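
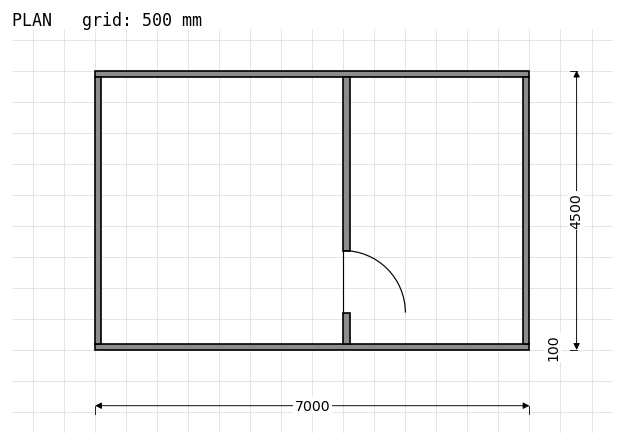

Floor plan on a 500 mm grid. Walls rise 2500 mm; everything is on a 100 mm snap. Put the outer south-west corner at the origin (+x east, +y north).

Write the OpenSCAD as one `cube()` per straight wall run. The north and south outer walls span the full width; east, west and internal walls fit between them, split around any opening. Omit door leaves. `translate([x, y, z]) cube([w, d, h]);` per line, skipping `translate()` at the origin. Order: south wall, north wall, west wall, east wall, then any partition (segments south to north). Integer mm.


cube([7000, 100, 2500]);
translate([0, 4400, 0]) cube([7000, 100, 2500]);
translate([0, 100, 0]) cube([100, 4300, 2500]);
translate([6900, 100, 0]) cube([100, 4300, 2500]);
translate([4000, 100, 0]) cube([100, 500, 2500]);
translate([4000, 1600, 0]) cube([100, 2800, 2500]);


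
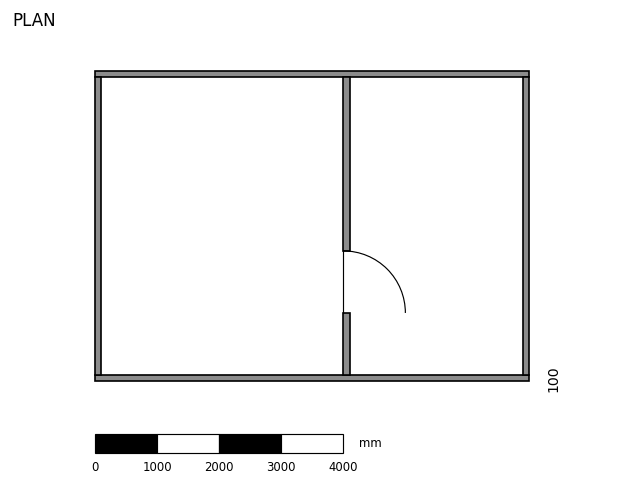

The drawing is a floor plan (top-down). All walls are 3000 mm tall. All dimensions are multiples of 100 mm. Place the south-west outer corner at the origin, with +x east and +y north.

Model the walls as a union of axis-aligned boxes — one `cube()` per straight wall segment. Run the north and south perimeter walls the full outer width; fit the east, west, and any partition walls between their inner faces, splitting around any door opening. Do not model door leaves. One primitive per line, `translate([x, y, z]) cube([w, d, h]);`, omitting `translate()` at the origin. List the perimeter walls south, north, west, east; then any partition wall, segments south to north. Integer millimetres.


cube([7000, 100, 3000]);
translate([0, 4900, 0]) cube([7000, 100, 3000]);
translate([0, 100, 0]) cube([100, 4800, 3000]);
translate([6900, 100, 0]) cube([100, 4800, 3000]);
translate([4000, 100, 0]) cube([100, 1000, 3000]);
translate([4000, 2100, 0]) cube([100, 2800, 3000]);


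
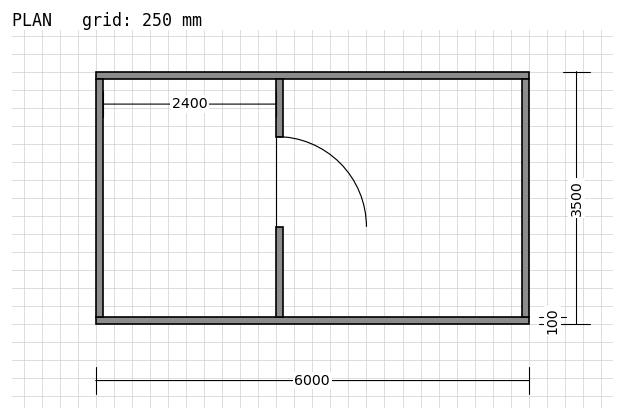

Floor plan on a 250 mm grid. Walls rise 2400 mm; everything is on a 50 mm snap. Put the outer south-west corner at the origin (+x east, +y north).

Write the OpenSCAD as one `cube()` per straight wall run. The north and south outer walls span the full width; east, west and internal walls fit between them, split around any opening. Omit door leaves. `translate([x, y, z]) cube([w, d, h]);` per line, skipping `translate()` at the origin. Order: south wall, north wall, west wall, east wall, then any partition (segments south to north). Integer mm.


cube([6000, 100, 2400]);
translate([0, 3400, 0]) cube([6000, 100, 2400]);
translate([0, 100, 0]) cube([100, 3300, 2400]);
translate([5900, 100, 0]) cube([100, 3300, 2400]);
translate([2500, 100, 0]) cube([100, 1250, 2400]);
translate([2500, 2600, 0]) cube([100, 800, 2400]);


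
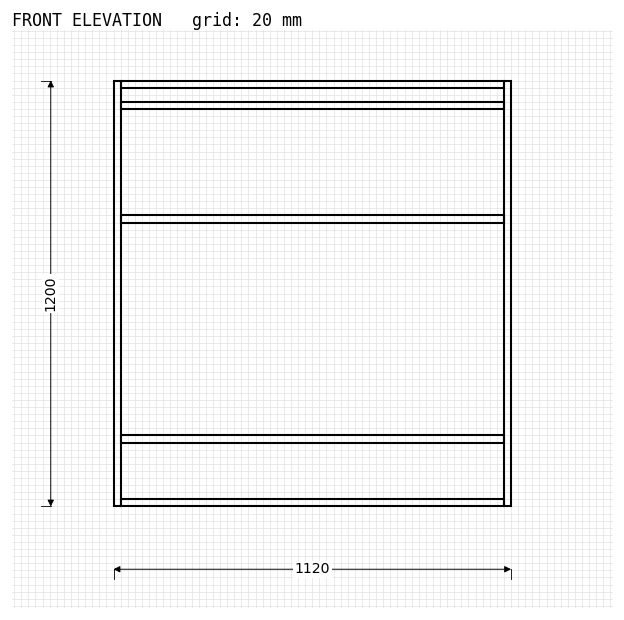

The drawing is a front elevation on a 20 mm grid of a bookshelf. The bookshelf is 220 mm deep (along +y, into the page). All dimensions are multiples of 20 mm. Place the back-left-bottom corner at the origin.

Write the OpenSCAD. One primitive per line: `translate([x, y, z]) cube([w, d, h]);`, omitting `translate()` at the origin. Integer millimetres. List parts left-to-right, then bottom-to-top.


cube([20, 220, 1200]);
translate([20, 0, 0]) cube([1080, 220, 20]);
translate([20, 0, 180]) cube([1080, 220, 20]);
translate([20, 0, 800]) cube([1080, 220, 20]);
translate([20, 0, 1120]) cube([1080, 220, 20]);
translate([20, 0, 1180]) cube([1080, 220, 20]);
translate([1100, 0, 0]) cube([20, 220, 1200]);


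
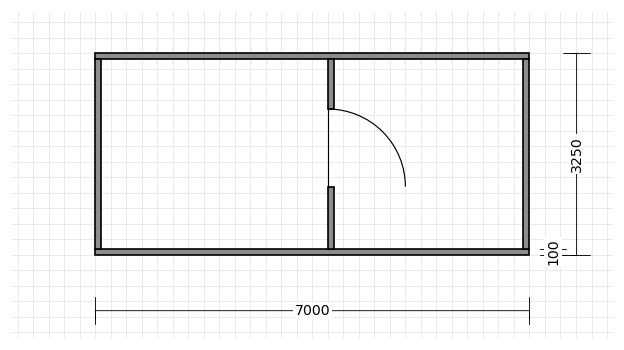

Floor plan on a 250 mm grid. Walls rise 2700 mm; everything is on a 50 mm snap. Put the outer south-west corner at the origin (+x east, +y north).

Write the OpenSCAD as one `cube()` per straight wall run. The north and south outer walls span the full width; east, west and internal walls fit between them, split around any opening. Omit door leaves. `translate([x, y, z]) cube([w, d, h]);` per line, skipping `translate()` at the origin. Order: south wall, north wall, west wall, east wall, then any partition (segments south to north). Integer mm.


cube([7000, 100, 2700]);
translate([0, 3150, 0]) cube([7000, 100, 2700]);
translate([0, 100, 0]) cube([100, 3050, 2700]);
translate([6900, 100, 0]) cube([100, 3050, 2700]);
translate([3750, 100, 0]) cube([100, 1000, 2700]);
translate([3750, 2350, 0]) cube([100, 800, 2700]);


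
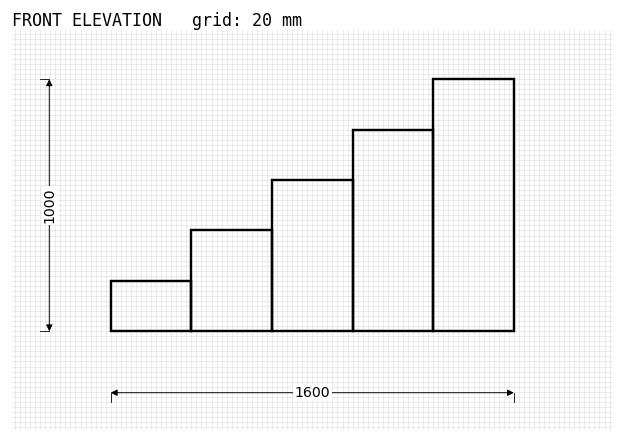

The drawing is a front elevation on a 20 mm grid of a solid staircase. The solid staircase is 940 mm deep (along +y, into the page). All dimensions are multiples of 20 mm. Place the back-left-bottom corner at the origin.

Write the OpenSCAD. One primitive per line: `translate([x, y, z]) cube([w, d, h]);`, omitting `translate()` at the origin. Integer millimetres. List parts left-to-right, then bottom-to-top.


cube([320, 940, 200]);
translate([320, 0, 0]) cube([320, 940, 400]);
translate([640, 0, 0]) cube([320, 940, 600]);
translate([960, 0, 0]) cube([320, 940, 800]);
translate([1280, 0, 0]) cube([320, 940, 1000]);


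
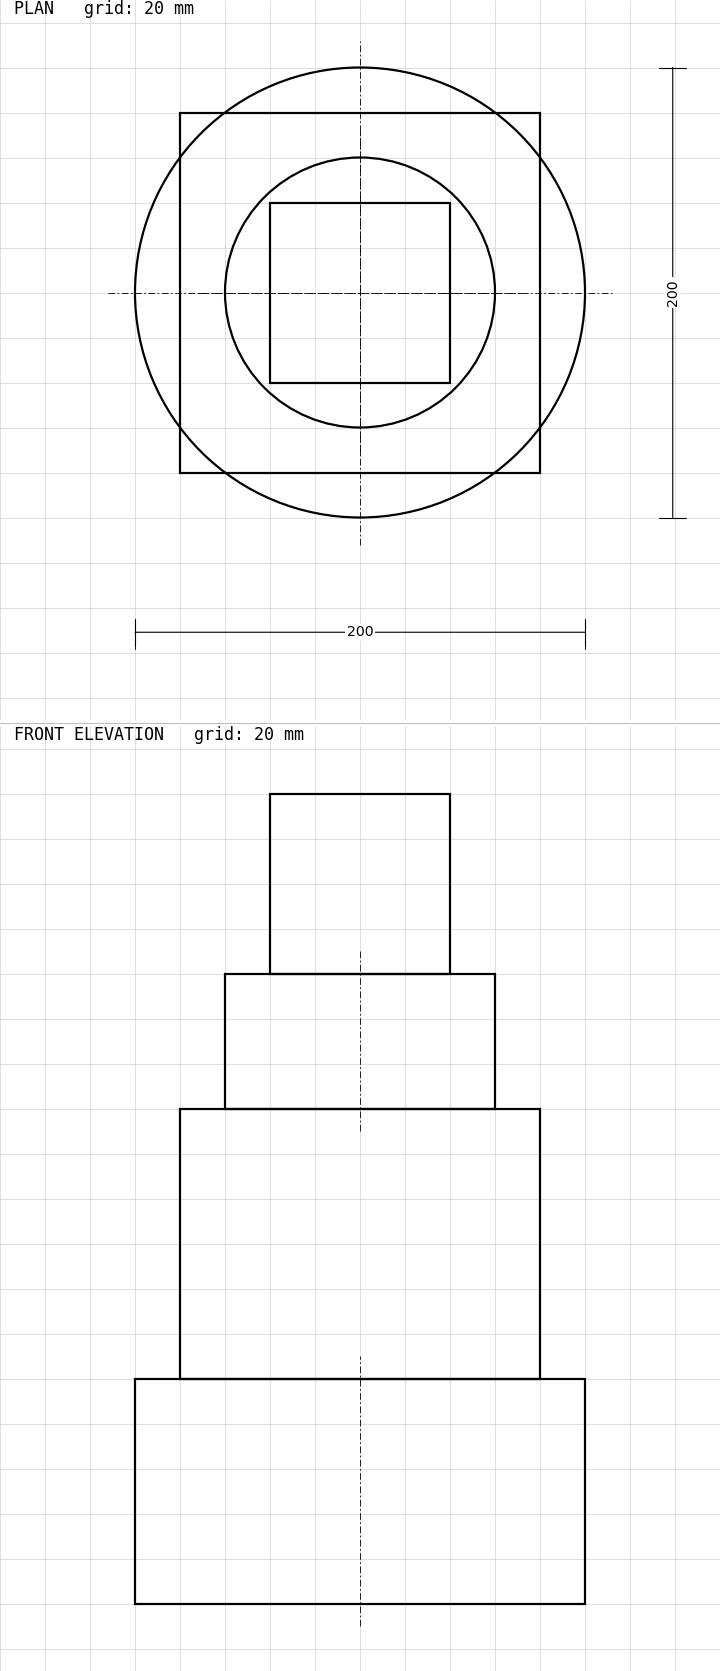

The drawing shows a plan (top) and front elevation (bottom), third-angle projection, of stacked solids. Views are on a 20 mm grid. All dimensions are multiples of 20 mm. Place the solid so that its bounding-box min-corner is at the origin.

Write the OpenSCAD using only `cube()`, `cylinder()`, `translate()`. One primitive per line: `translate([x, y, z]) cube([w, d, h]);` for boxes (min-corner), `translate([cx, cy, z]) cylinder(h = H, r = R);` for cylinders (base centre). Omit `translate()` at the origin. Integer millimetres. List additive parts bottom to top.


translate([100, 100, 0]) cylinder(h = 100, r = 100);
translate([20, 20, 100]) cube([160, 160, 120]);
translate([100, 100, 220]) cylinder(h = 60, r = 60);
translate([60, 60, 280]) cube([80, 80, 80]);


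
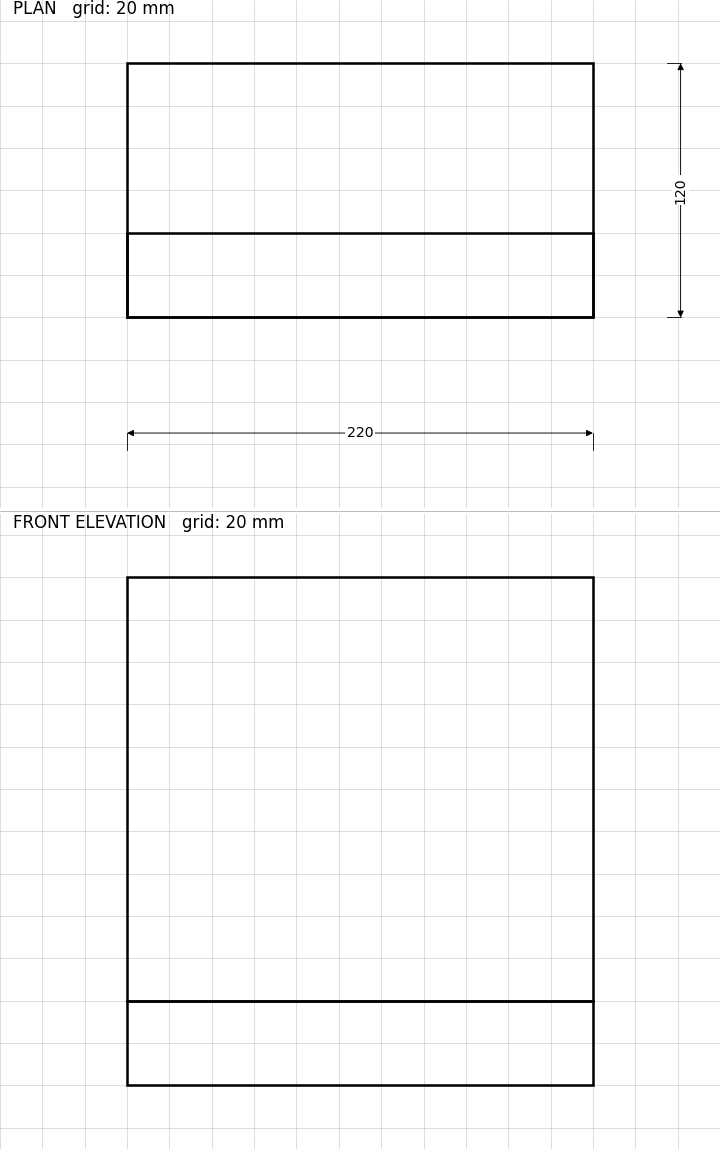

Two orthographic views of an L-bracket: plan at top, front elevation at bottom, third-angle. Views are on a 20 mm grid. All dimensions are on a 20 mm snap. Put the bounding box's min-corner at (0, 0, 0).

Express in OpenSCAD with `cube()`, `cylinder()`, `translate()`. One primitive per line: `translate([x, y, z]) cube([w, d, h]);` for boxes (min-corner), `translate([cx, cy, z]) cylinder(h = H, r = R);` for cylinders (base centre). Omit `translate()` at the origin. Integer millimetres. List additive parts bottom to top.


cube([220, 120, 40]);
translate([0, 0, 40]) cube([220, 40, 200]);


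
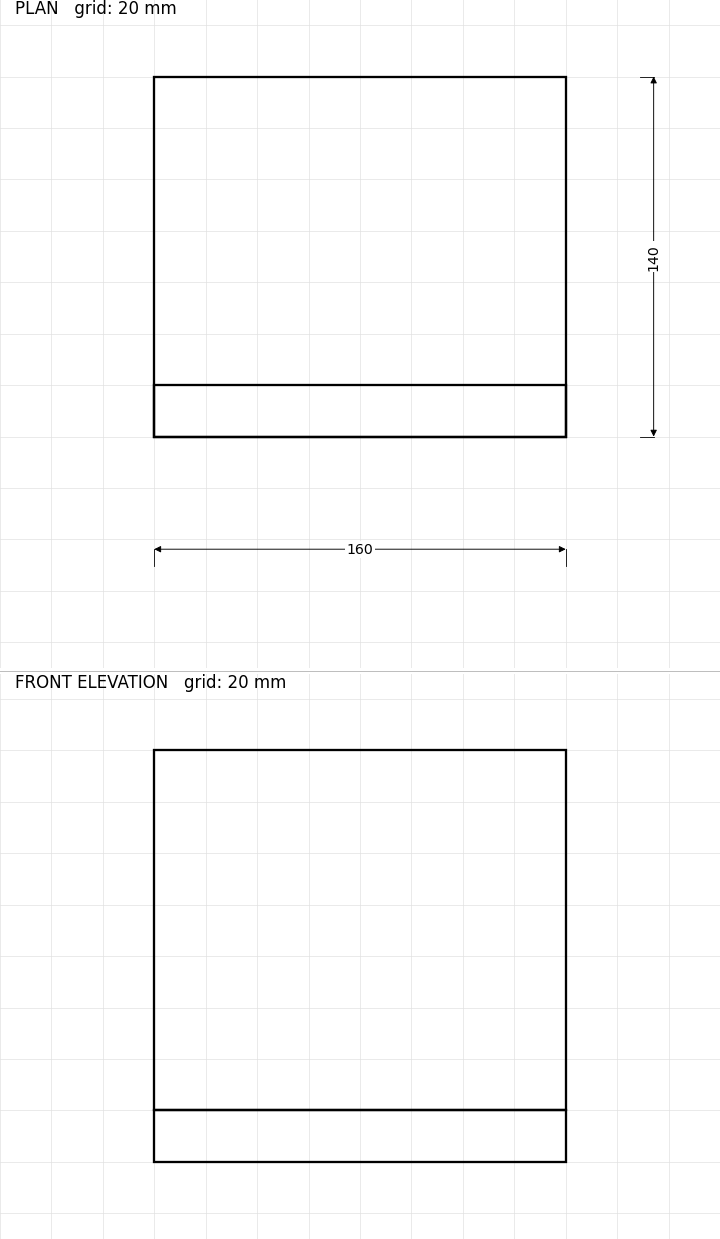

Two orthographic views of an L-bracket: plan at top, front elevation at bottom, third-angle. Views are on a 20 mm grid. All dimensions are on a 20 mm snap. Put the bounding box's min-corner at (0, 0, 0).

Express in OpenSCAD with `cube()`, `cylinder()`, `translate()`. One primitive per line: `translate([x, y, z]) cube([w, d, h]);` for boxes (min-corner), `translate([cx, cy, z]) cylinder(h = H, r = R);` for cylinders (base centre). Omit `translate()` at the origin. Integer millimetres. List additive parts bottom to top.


cube([160, 140, 20]);
translate([0, 0, 20]) cube([160, 20, 140]);


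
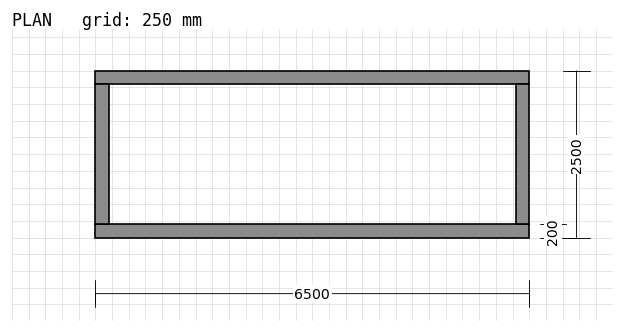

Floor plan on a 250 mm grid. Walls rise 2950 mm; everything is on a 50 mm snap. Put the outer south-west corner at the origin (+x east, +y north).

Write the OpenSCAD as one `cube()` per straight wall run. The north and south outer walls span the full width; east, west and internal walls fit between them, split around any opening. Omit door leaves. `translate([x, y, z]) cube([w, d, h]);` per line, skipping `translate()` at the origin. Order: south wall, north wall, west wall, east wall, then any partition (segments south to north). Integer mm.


cube([6500, 200, 2950]);
translate([0, 2300, 0]) cube([6500, 200, 2950]);
translate([0, 200, 0]) cube([200, 2100, 2950]);
translate([6300, 200, 0]) cube([200, 2100, 2950]);


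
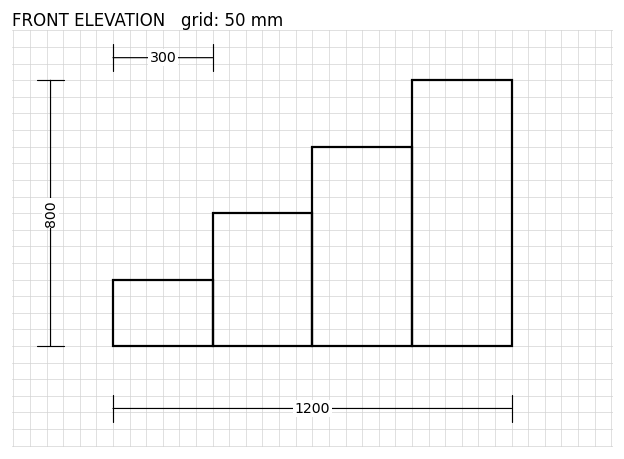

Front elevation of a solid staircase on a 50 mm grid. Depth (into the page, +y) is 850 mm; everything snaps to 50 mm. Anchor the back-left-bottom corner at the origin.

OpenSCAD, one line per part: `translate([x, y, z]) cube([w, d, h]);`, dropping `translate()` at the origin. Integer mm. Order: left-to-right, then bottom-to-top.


cube([300, 850, 200]);
translate([300, 0, 0]) cube([300, 850, 400]);
translate([600, 0, 0]) cube([300, 850, 600]);
translate([900, 0, 0]) cube([300, 850, 800]);


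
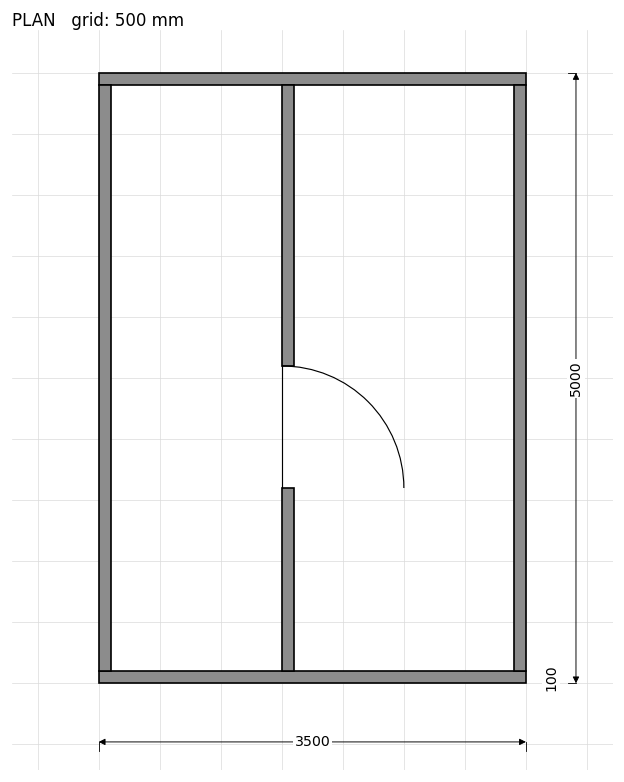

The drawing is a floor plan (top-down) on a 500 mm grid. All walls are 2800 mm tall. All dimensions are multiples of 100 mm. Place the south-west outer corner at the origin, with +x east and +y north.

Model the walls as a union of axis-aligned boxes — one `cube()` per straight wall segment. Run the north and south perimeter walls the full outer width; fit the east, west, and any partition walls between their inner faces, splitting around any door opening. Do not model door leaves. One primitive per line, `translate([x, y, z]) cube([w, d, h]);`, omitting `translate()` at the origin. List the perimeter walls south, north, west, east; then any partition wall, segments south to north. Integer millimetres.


cube([3500, 100, 2800]);
translate([0, 4900, 0]) cube([3500, 100, 2800]);
translate([0, 100, 0]) cube([100, 4800, 2800]);
translate([3400, 100, 0]) cube([100, 4800, 2800]);
translate([1500, 100, 0]) cube([100, 1500, 2800]);
translate([1500, 2600, 0]) cube([100, 2300, 2800]);


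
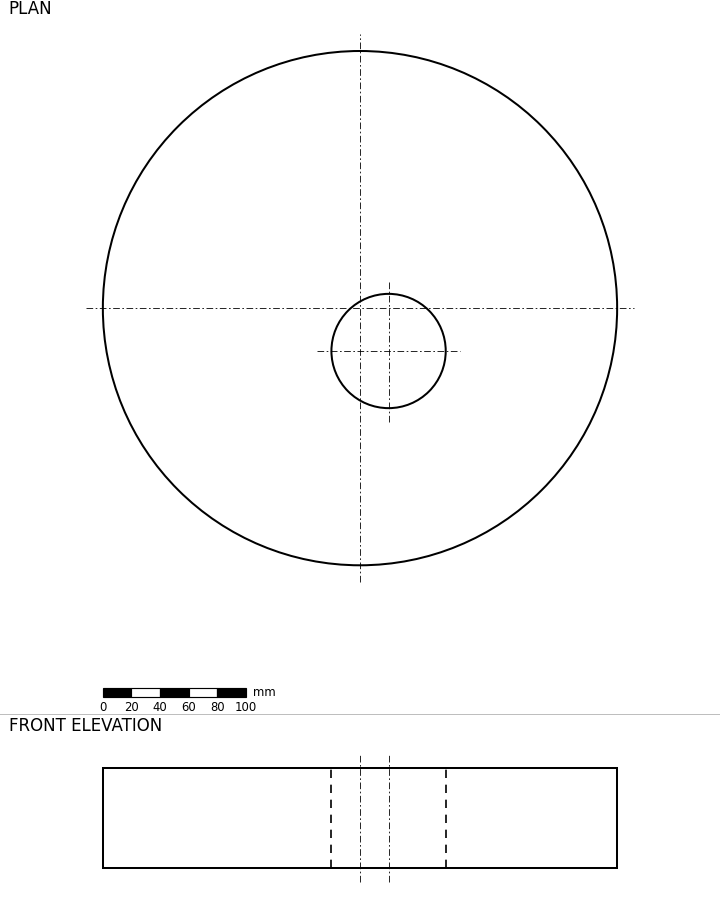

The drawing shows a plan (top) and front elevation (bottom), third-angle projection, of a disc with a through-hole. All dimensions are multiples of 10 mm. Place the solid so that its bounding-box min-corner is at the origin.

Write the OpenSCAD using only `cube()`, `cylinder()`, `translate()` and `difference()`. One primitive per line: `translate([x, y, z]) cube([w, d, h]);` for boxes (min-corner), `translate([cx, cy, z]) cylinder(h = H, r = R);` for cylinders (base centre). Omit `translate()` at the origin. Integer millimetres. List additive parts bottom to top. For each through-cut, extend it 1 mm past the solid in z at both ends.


difference() {
  translate([180, 180, 0]) cylinder(h = 70, r = 180);
  translate([200, 150, -1]) cylinder(h = 72, r = 40);
}


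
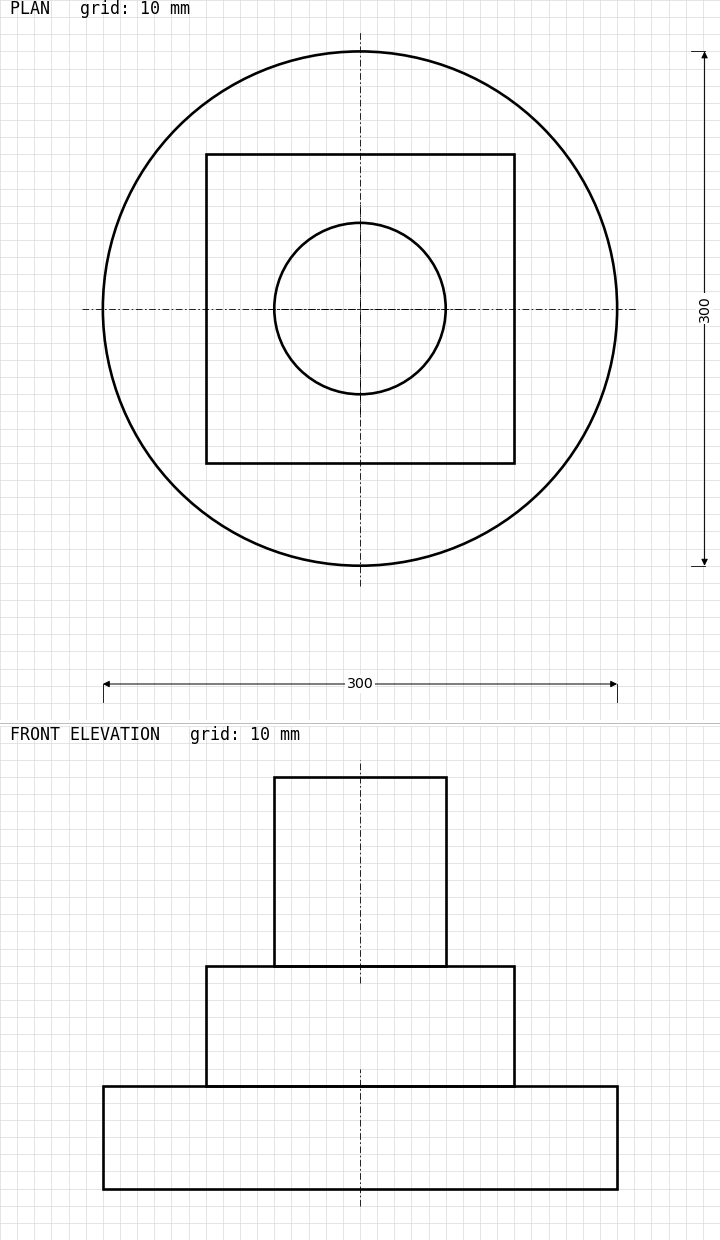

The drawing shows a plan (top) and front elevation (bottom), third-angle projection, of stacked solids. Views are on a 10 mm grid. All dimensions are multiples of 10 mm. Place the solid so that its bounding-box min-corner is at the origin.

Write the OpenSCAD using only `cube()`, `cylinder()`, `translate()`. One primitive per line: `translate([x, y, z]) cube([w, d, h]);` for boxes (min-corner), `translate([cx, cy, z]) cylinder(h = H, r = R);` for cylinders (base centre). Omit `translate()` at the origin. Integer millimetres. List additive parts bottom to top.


translate([150, 150, 0]) cylinder(h = 60, r = 150);
translate([60, 60, 60]) cube([180, 180, 70]);
translate([150, 150, 130]) cylinder(h = 110, r = 50);


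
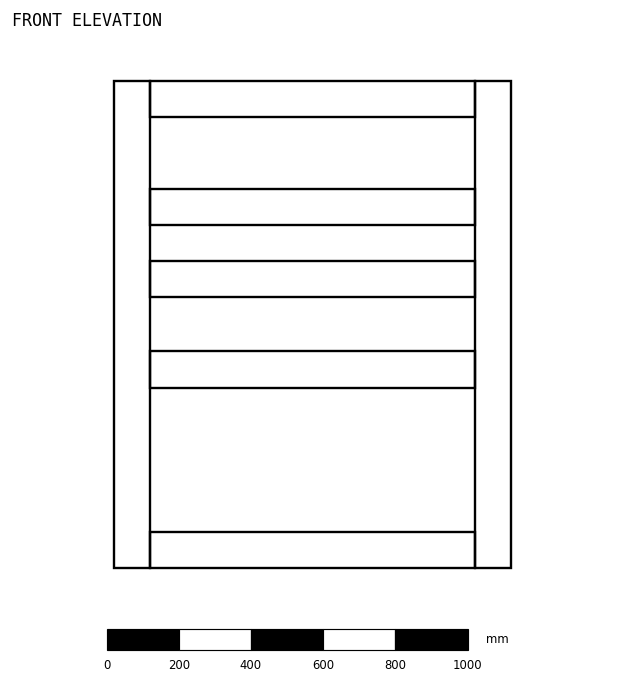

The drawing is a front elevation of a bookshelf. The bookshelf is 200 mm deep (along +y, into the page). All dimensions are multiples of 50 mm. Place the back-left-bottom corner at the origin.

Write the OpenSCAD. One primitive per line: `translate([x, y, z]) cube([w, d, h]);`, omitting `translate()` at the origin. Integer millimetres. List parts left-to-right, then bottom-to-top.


cube([100, 200, 1350]);
translate([100, 0, 0]) cube([900, 200, 100]);
translate([100, 0, 500]) cube([900, 200, 100]);
translate([100, 0, 750]) cube([900, 200, 100]);
translate([100, 0, 950]) cube([900, 200, 100]);
translate([100, 0, 1250]) cube([900, 200, 100]);
translate([1000, 0, 0]) cube([100, 200, 1350]);


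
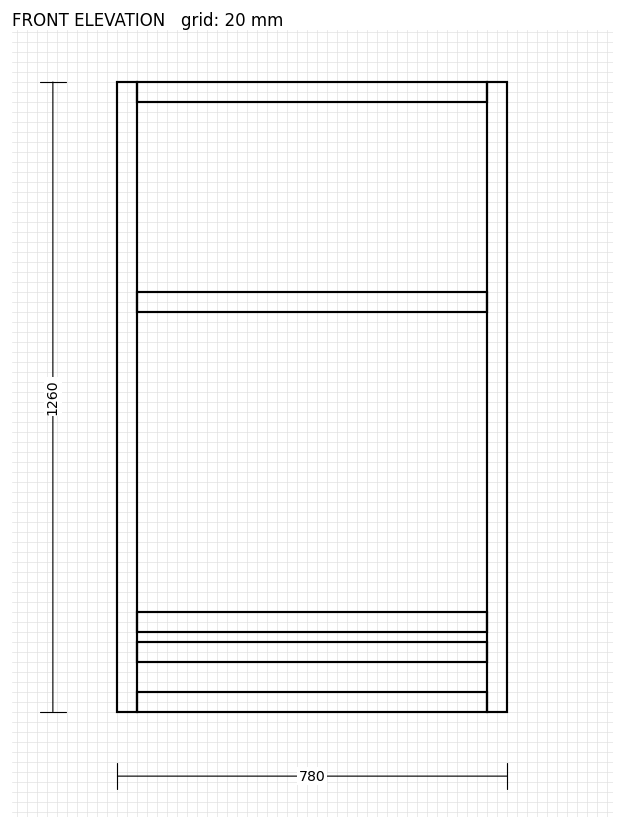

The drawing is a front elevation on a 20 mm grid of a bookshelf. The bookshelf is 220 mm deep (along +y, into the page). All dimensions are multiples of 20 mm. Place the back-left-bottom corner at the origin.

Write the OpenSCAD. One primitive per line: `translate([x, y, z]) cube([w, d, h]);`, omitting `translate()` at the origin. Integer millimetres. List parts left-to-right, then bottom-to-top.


cube([40, 220, 1260]);
translate([40, 0, 0]) cube([700, 220, 40]);
translate([40, 0, 100]) cube([700, 220, 40]);
translate([40, 0, 160]) cube([700, 220, 40]);
translate([40, 0, 800]) cube([700, 220, 40]);
translate([40, 0, 1220]) cube([700, 220, 40]);
translate([740, 0, 0]) cube([40, 220, 1260]);


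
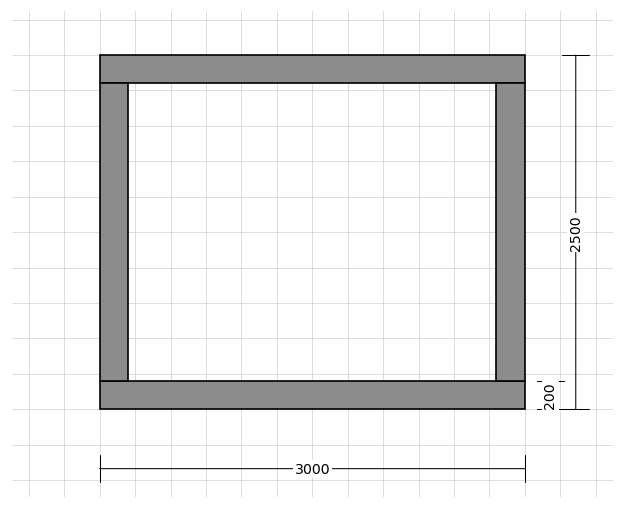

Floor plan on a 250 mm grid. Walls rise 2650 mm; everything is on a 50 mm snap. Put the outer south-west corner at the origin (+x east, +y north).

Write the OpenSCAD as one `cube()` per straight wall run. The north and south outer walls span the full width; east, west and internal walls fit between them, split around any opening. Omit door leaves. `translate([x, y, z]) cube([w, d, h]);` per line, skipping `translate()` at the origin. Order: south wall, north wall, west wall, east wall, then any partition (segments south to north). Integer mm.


cube([3000, 200, 2650]);
translate([0, 2300, 0]) cube([3000, 200, 2650]);
translate([0, 200, 0]) cube([200, 2100, 2650]);
translate([2800, 200, 0]) cube([200, 2100, 2650]);


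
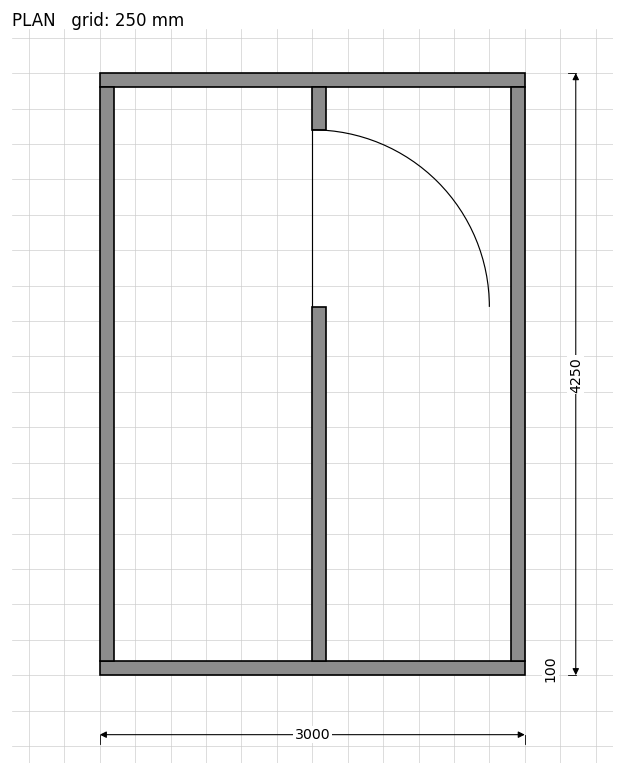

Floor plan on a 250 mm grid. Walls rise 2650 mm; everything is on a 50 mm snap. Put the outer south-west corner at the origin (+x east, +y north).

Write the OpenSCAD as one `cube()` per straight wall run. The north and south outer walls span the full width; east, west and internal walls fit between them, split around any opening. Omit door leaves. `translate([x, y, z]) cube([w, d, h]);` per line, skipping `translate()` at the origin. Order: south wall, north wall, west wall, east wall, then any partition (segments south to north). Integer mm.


cube([3000, 100, 2650]);
translate([0, 4150, 0]) cube([3000, 100, 2650]);
translate([0, 100, 0]) cube([100, 4050, 2650]);
translate([2900, 100, 0]) cube([100, 4050, 2650]);
translate([1500, 100, 0]) cube([100, 2500, 2650]);
translate([1500, 3850, 0]) cube([100, 300, 2650]);


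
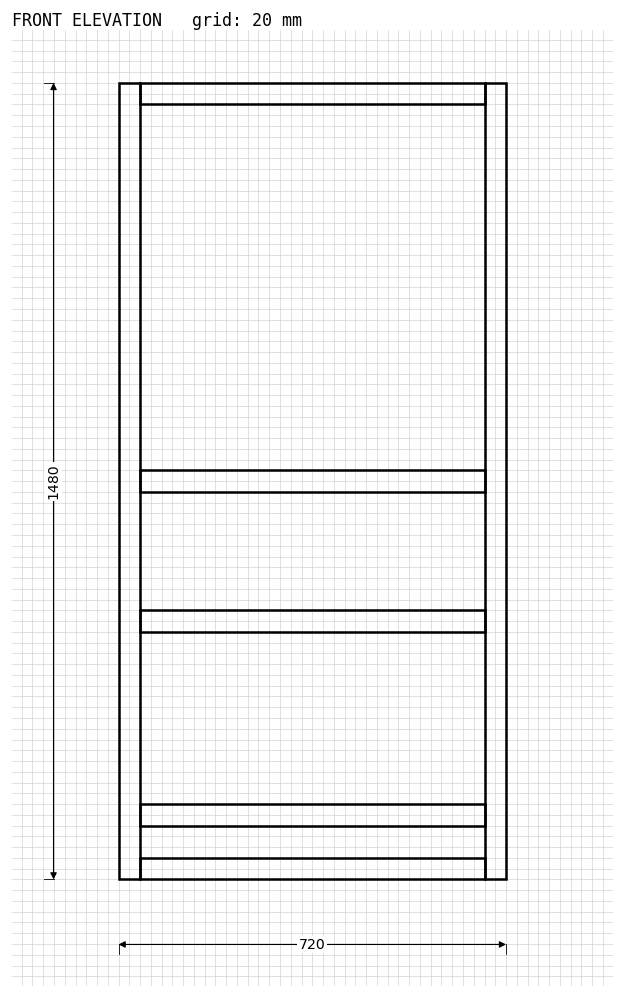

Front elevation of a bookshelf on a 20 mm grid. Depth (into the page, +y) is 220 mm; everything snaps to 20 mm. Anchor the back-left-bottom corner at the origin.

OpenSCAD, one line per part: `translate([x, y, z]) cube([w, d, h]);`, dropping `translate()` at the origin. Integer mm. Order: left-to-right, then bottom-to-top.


cube([40, 220, 1480]);
translate([40, 0, 0]) cube([640, 220, 40]);
translate([40, 0, 100]) cube([640, 220, 40]);
translate([40, 0, 460]) cube([640, 220, 40]);
translate([40, 0, 720]) cube([640, 220, 40]);
translate([40, 0, 1440]) cube([640, 220, 40]);
translate([680, 0, 0]) cube([40, 220, 1480]);


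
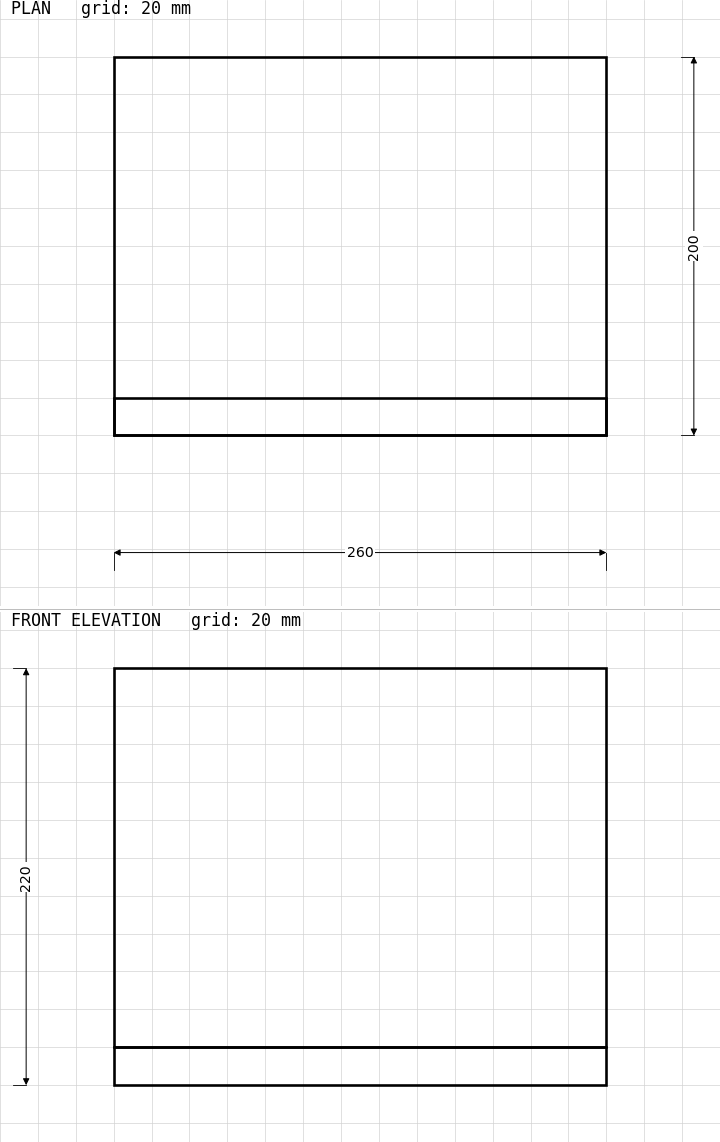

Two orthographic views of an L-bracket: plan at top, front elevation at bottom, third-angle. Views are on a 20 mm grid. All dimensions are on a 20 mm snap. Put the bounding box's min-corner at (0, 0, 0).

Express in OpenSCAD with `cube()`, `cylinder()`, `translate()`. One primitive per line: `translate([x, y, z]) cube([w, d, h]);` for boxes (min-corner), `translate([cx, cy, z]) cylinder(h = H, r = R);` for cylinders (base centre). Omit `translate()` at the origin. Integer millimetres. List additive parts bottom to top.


cube([260, 200, 20]);
translate([0, 0, 20]) cube([260, 20, 200]);


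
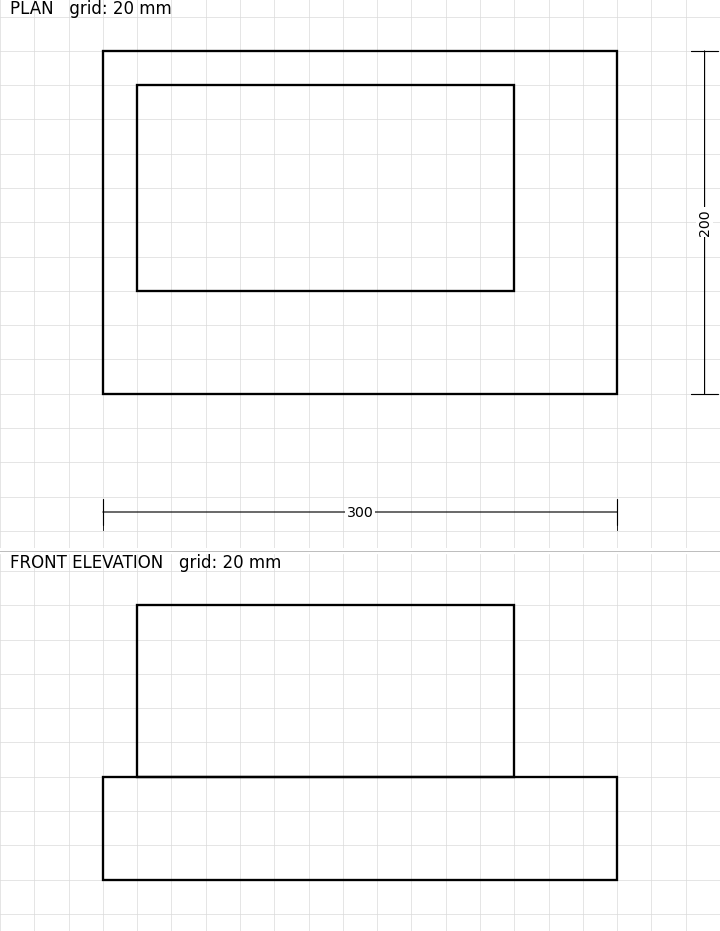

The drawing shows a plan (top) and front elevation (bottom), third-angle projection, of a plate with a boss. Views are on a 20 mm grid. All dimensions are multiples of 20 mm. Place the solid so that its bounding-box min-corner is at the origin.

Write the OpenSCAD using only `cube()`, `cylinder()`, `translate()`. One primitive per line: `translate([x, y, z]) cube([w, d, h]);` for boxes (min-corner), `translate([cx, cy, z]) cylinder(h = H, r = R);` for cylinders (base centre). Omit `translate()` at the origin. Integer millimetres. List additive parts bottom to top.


cube([300, 200, 60]);
translate([20, 60, 60]) cube([220, 120, 100]);


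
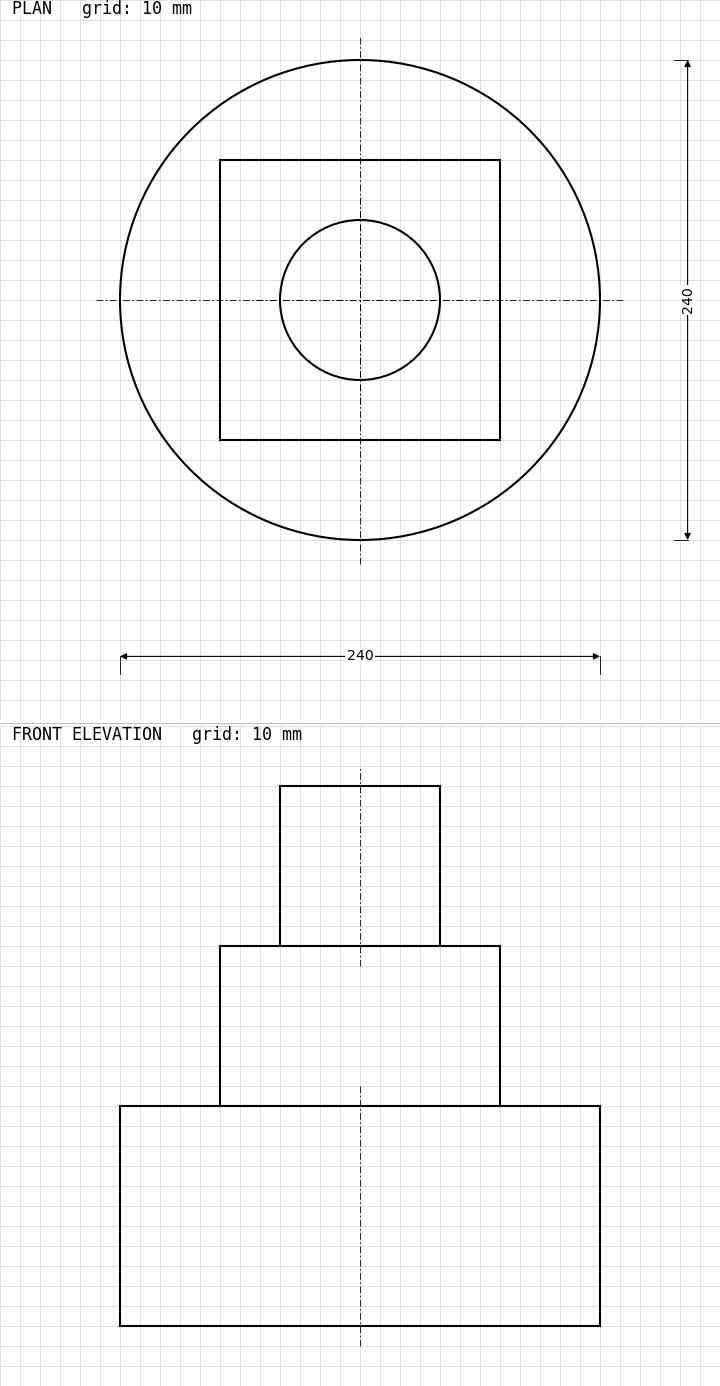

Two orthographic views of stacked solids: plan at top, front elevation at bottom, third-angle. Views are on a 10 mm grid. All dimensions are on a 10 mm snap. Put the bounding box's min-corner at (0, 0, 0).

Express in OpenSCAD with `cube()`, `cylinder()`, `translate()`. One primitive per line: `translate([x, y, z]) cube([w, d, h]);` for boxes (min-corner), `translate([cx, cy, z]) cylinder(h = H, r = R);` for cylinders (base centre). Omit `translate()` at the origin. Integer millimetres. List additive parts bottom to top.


translate([120, 120, 0]) cylinder(h = 110, r = 120);
translate([50, 50, 110]) cube([140, 140, 80]);
translate([120, 120, 190]) cylinder(h = 80, r = 40);


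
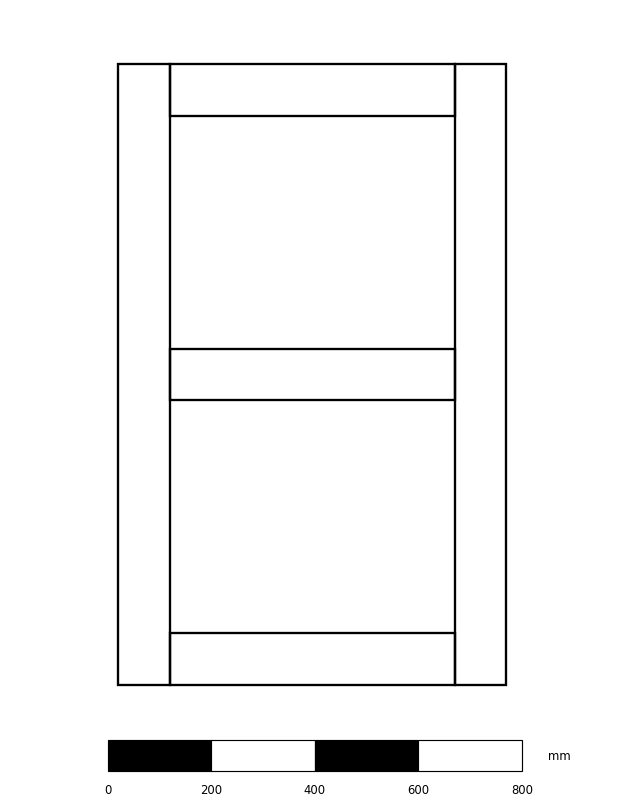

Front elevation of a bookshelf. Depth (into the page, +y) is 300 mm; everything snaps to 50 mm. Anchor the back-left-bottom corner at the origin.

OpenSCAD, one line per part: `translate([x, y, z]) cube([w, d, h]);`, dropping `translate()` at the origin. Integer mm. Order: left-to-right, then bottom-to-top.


cube([100, 300, 1200]);
translate([100, 0, 0]) cube([550, 300, 100]);
translate([100, 0, 550]) cube([550, 300, 100]);
translate([100, 0, 1100]) cube([550, 300, 100]);
translate([650, 0, 0]) cube([100, 300, 1200]);


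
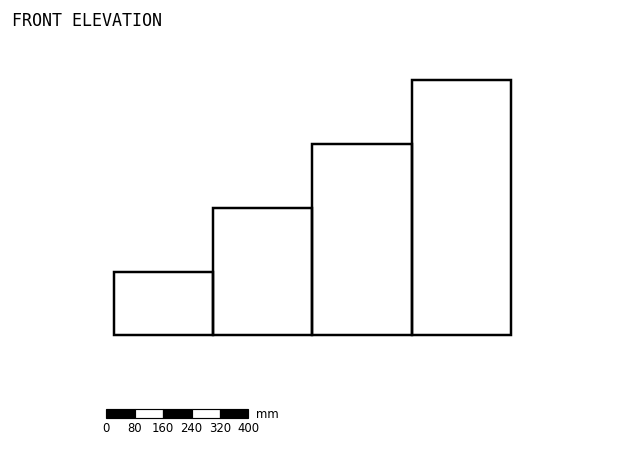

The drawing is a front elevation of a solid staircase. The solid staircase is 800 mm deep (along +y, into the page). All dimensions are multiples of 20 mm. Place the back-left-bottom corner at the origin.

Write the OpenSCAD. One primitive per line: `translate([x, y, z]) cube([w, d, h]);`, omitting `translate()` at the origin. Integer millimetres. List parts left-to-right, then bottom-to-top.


cube([280, 800, 180]);
translate([280, 0, 0]) cube([280, 800, 360]);
translate([560, 0, 0]) cube([280, 800, 540]);
translate([840, 0, 0]) cube([280, 800, 720]);


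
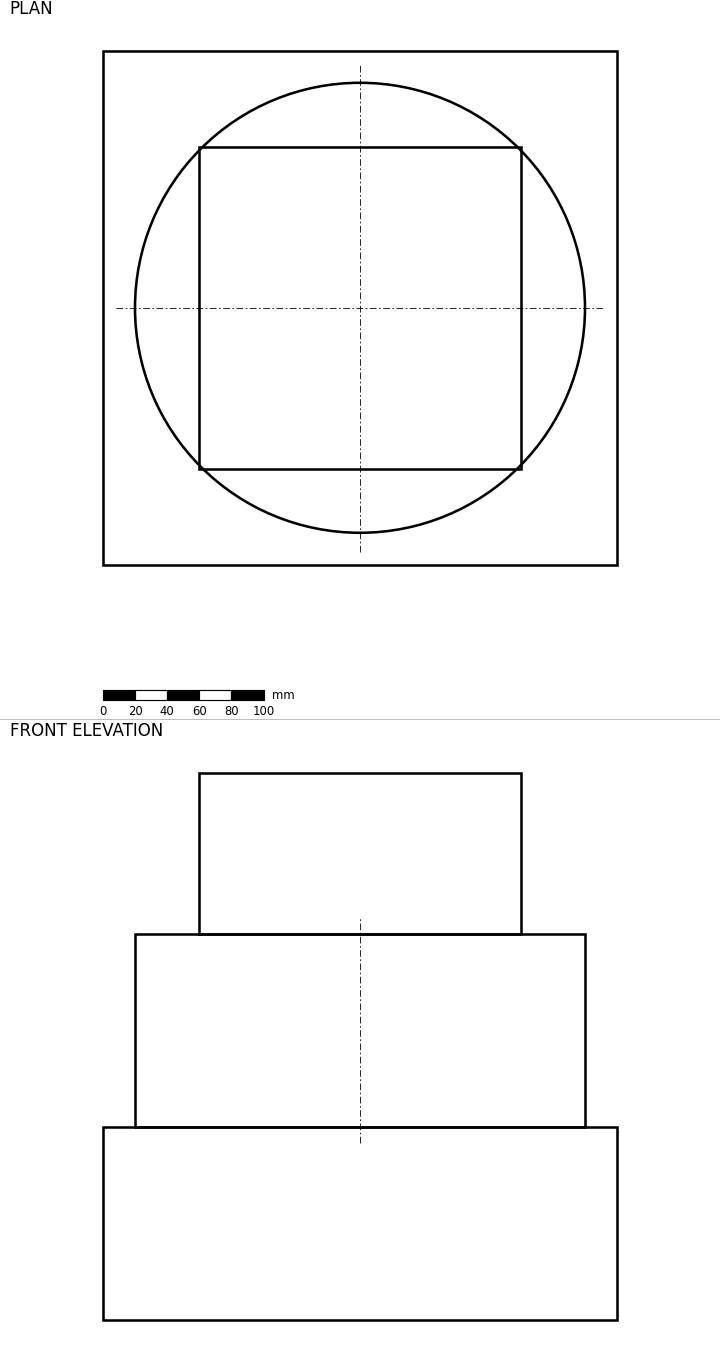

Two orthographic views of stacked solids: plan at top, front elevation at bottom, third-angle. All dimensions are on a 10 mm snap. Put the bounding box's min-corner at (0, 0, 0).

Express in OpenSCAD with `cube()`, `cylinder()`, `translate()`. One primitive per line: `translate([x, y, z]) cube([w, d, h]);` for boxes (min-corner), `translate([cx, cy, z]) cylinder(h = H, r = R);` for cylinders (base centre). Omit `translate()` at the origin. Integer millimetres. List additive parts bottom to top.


cube([320, 320, 120]);
translate([160, 160, 120]) cylinder(h = 120, r = 140);
translate([60, 60, 240]) cube([200, 200, 100]);


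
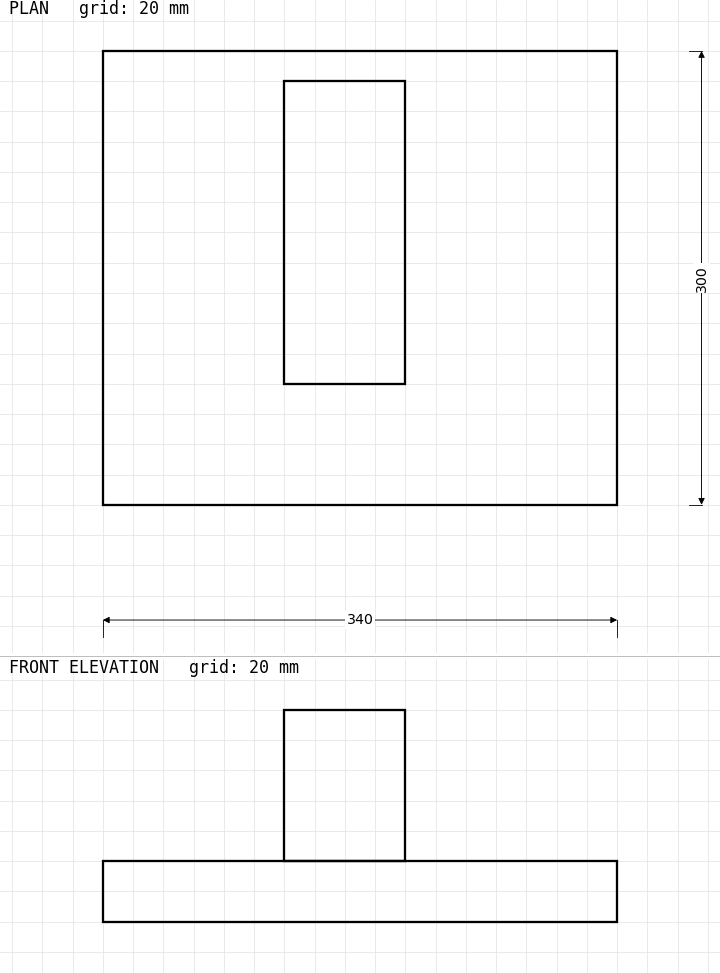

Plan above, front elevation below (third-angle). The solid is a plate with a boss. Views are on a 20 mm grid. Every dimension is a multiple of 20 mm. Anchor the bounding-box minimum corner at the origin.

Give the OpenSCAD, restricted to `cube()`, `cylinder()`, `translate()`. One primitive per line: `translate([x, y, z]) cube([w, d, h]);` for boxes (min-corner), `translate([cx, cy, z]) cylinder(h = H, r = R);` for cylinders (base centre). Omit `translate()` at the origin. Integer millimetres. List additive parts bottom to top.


cube([340, 300, 40]);
translate([120, 80, 40]) cube([80, 200, 100]);


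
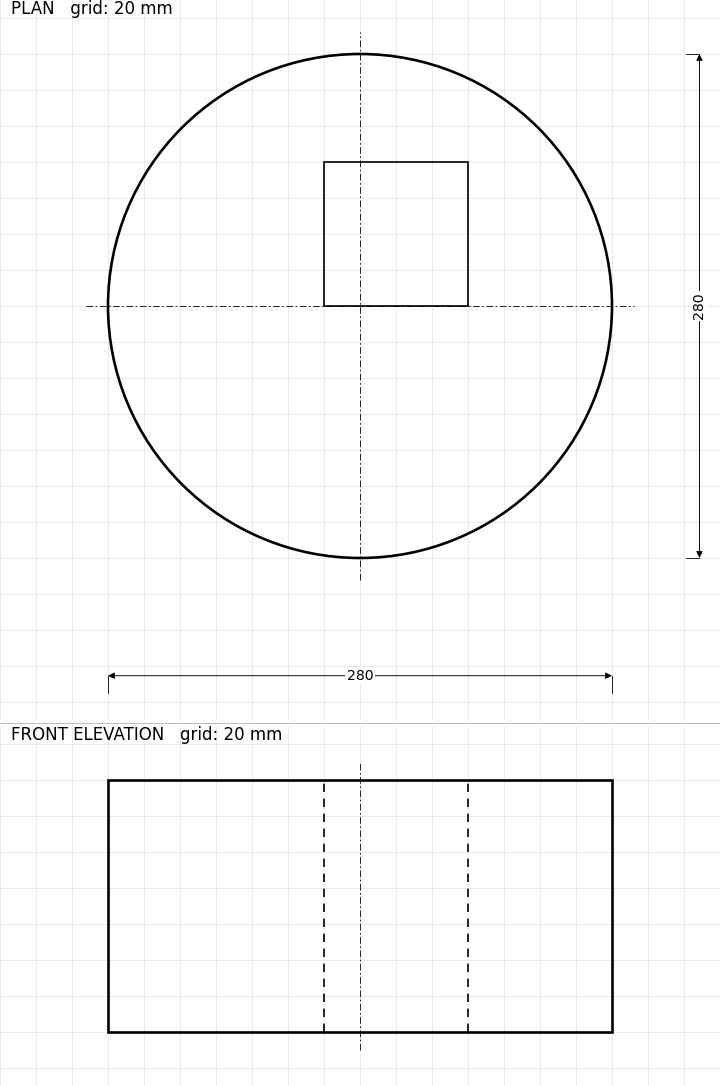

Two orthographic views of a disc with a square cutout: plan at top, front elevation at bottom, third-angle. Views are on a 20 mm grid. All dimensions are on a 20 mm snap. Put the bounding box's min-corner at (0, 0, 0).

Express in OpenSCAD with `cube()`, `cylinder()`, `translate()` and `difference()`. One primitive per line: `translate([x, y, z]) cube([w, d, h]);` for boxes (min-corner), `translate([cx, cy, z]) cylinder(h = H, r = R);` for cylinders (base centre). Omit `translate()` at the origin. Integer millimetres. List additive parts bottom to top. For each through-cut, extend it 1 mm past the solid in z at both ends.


difference() {
  translate([140, 140, 0]) cylinder(h = 140, r = 140);
  translate([120, 140, -1]) cube([80, 80, 142]);
}


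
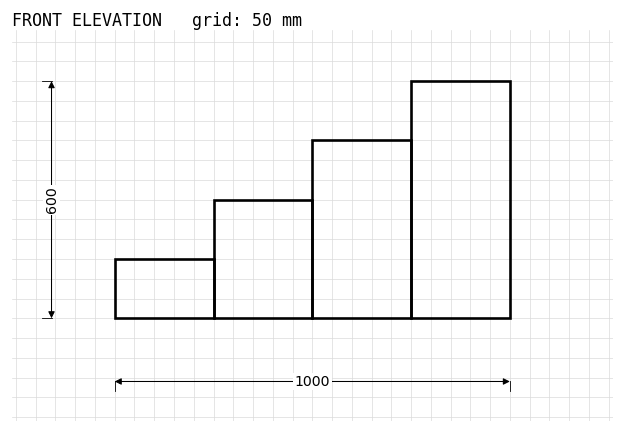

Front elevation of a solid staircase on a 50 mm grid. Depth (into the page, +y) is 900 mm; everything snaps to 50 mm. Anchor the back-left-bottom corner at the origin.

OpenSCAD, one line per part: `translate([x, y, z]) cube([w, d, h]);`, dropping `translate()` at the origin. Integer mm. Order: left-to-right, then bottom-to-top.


cube([250, 900, 150]);
translate([250, 0, 0]) cube([250, 900, 300]);
translate([500, 0, 0]) cube([250, 900, 450]);
translate([750, 0, 0]) cube([250, 900, 600]);


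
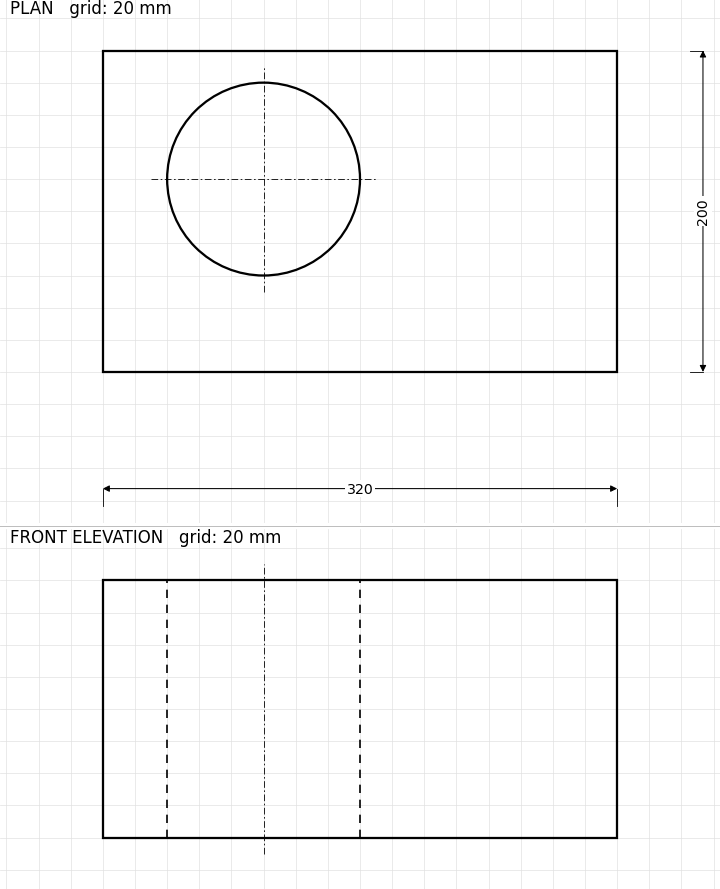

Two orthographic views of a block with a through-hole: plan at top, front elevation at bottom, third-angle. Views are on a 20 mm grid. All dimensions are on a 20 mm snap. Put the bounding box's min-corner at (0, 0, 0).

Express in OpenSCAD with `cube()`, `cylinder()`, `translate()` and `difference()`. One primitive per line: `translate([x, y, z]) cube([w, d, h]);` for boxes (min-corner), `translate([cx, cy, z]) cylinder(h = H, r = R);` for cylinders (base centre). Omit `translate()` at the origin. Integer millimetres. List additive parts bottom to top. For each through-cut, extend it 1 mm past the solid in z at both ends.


difference() {
  cube([320, 200, 160]);
  translate([100, 120, -1]) cylinder(h = 162, r = 60);
}


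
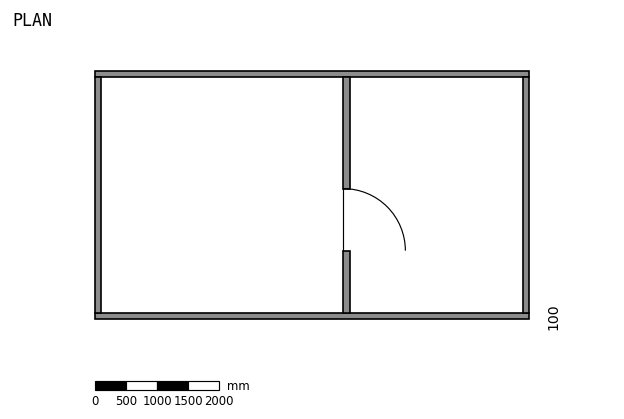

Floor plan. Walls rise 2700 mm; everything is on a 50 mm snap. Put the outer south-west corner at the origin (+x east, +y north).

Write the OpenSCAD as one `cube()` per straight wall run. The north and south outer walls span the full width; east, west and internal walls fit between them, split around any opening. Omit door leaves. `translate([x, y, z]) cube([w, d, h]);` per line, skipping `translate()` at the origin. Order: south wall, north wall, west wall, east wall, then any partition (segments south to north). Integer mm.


cube([7000, 100, 2700]);
translate([0, 3900, 0]) cube([7000, 100, 2700]);
translate([0, 100, 0]) cube([100, 3800, 2700]);
translate([6900, 100, 0]) cube([100, 3800, 2700]);
translate([4000, 100, 0]) cube([100, 1000, 2700]);
translate([4000, 2100, 0]) cube([100, 1800, 2700]);


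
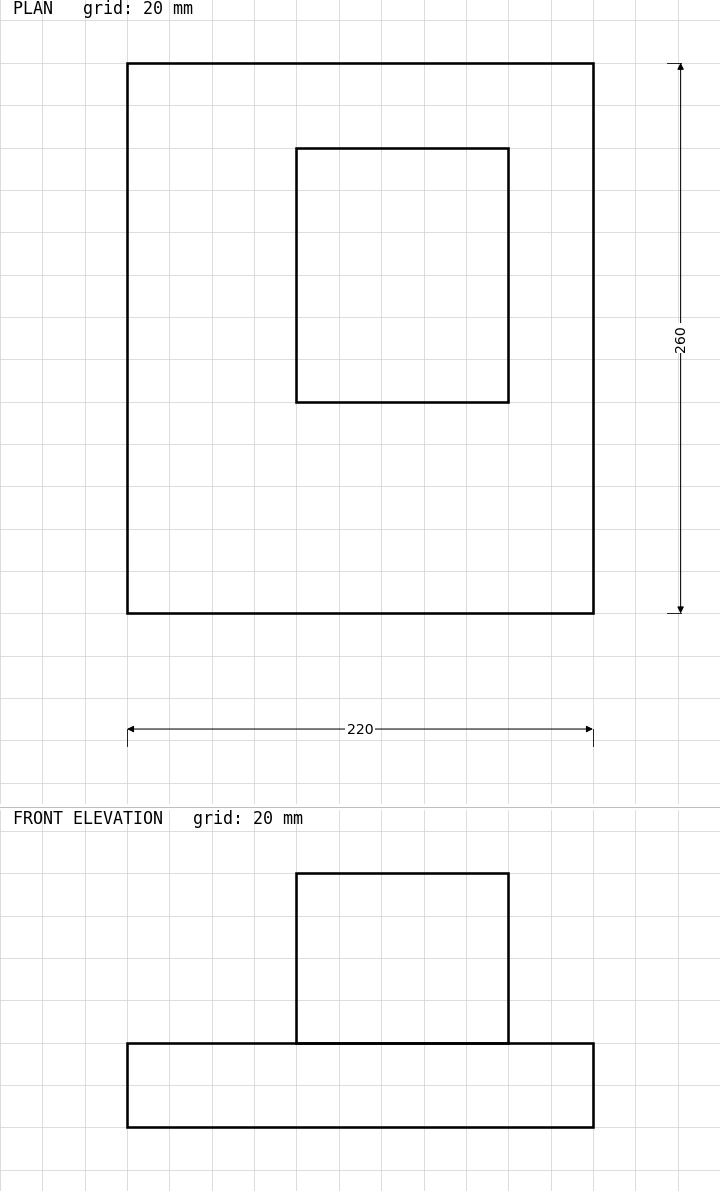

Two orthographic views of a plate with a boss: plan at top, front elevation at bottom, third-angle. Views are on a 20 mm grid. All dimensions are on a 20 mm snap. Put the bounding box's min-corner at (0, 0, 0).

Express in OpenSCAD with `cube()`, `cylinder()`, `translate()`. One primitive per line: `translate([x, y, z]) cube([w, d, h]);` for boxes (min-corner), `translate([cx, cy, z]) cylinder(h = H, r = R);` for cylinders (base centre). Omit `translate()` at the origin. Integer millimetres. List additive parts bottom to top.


cube([220, 260, 40]);
translate([80, 100, 40]) cube([100, 120, 80]);


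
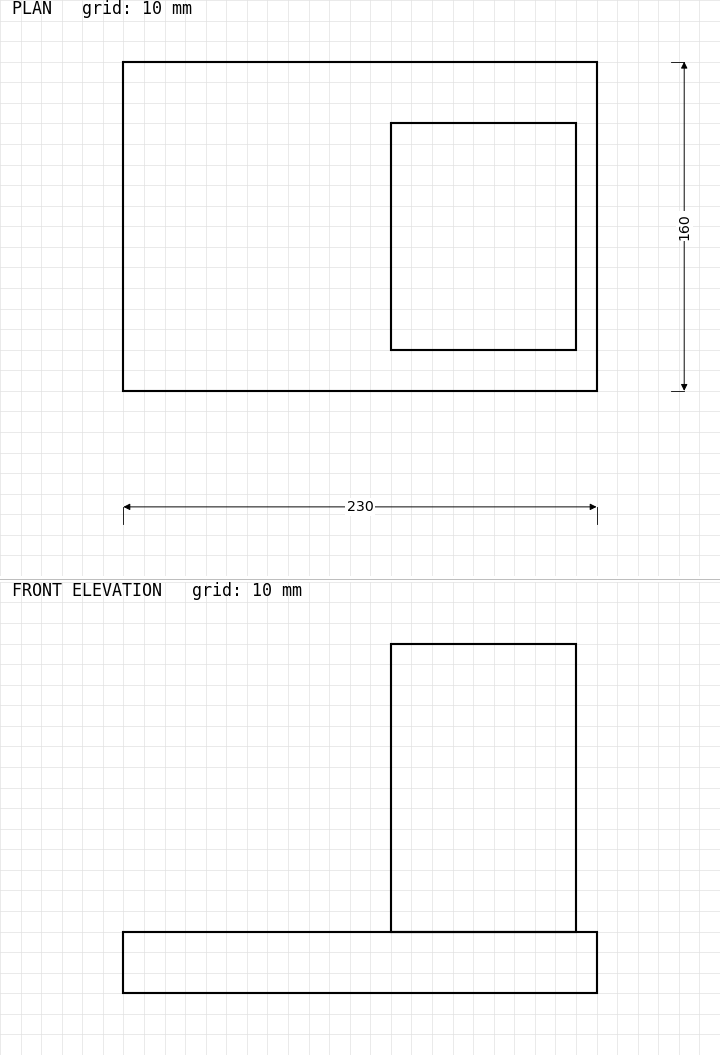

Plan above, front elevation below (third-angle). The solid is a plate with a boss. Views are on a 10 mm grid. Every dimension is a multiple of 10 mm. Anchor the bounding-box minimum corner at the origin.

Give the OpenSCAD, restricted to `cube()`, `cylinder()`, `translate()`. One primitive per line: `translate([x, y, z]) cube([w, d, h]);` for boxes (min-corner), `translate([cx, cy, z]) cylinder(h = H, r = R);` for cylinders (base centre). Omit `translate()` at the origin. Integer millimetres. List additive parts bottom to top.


cube([230, 160, 30]);
translate([130, 20, 30]) cube([90, 110, 140]);


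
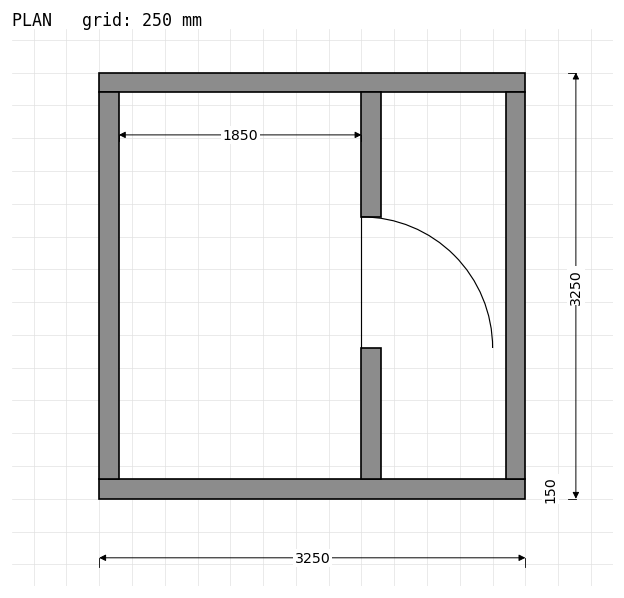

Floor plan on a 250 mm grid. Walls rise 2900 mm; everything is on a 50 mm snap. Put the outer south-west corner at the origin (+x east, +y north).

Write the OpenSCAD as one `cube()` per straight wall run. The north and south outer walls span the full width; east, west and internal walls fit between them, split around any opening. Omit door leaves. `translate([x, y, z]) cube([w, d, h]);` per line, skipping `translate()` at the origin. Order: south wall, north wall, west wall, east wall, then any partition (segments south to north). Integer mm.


cube([3250, 150, 2900]);
translate([0, 3100, 0]) cube([3250, 150, 2900]);
translate([0, 150, 0]) cube([150, 2950, 2900]);
translate([3100, 150, 0]) cube([150, 2950, 2900]);
translate([2000, 150, 0]) cube([150, 1000, 2900]);
translate([2000, 2150, 0]) cube([150, 950, 2900]);


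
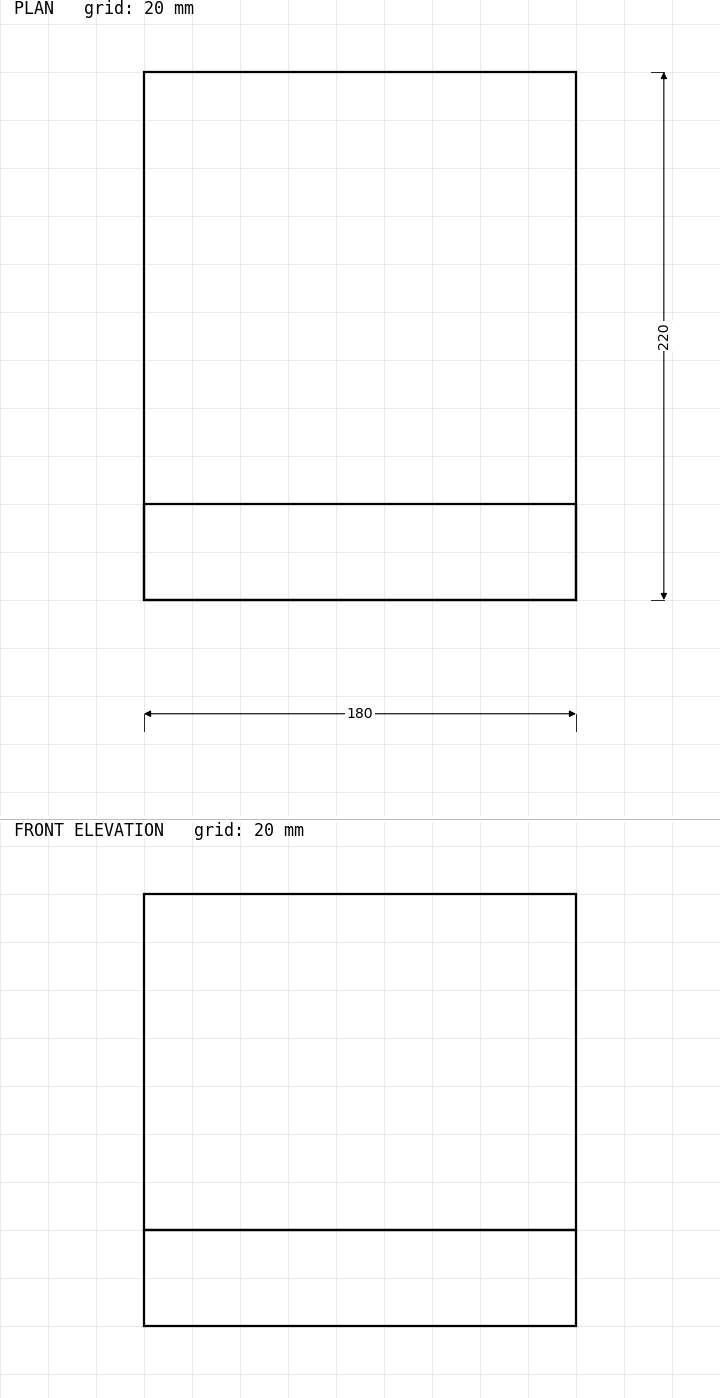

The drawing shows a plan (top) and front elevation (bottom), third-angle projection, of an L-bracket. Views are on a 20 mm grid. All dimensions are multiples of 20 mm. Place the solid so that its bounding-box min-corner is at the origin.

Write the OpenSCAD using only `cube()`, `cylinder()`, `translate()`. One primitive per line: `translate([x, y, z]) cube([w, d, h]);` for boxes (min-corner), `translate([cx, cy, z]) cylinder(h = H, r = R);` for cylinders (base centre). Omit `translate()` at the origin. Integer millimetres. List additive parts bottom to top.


cube([180, 220, 40]);
translate([0, 0, 40]) cube([180, 40, 140]);


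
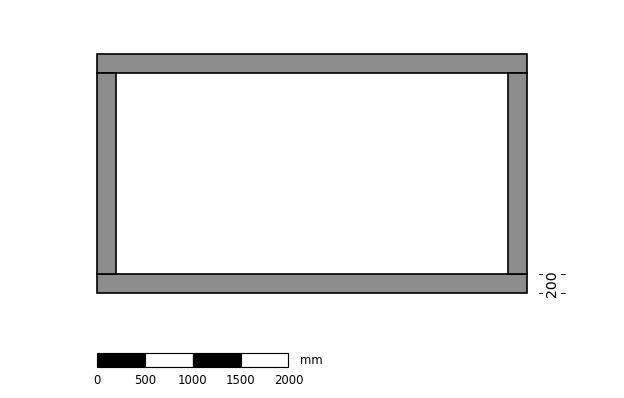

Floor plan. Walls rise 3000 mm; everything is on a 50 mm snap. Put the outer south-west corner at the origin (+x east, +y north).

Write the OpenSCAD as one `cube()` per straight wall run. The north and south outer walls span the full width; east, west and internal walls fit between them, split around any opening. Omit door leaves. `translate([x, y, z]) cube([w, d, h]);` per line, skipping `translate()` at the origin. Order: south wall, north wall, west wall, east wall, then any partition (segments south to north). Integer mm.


cube([4500, 200, 3000]);
translate([0, 2300, 0]) cube([4500, 200, 3000]);
translate([0, 200, 0]) cube([200, 2100, 3000]);
translate([4300, 200, 0]) cube([200, 2100, 3000]);


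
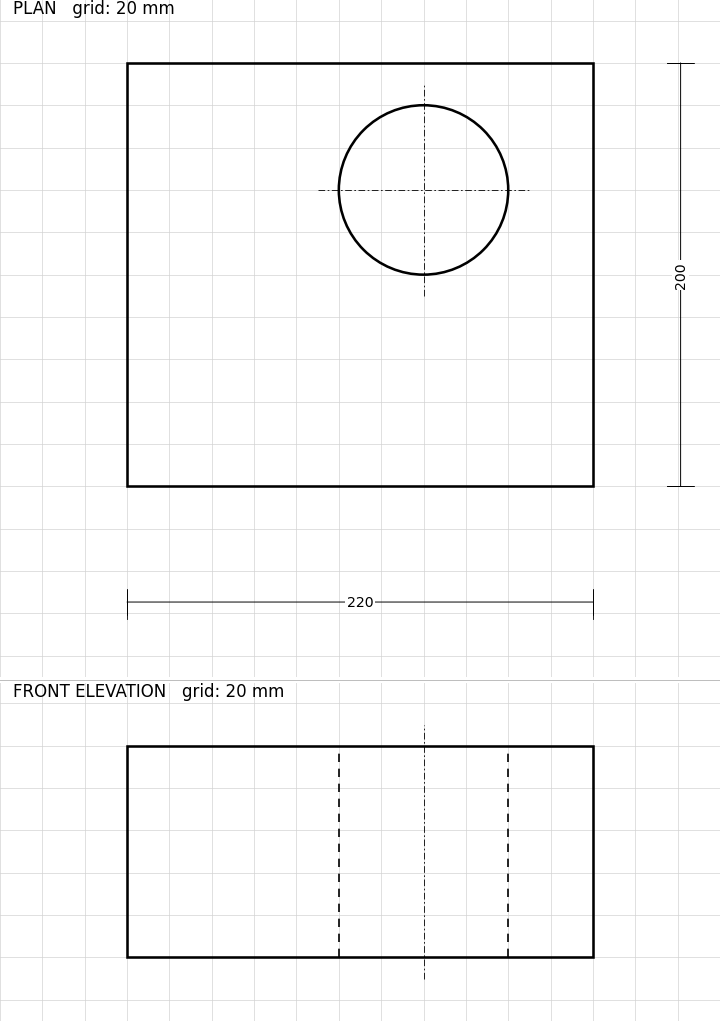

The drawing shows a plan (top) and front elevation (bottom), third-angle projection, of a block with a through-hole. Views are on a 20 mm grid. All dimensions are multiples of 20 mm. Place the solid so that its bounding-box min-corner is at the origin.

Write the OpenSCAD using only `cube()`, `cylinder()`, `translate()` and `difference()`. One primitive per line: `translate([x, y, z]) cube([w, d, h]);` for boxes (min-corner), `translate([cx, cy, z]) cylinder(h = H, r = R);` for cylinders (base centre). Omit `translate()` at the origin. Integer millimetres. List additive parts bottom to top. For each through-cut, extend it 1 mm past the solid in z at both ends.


difference() {
  cube([220, 200, 100]);
  translate([140, 140, -1]) cylinder(h = 102, r = 40);
}


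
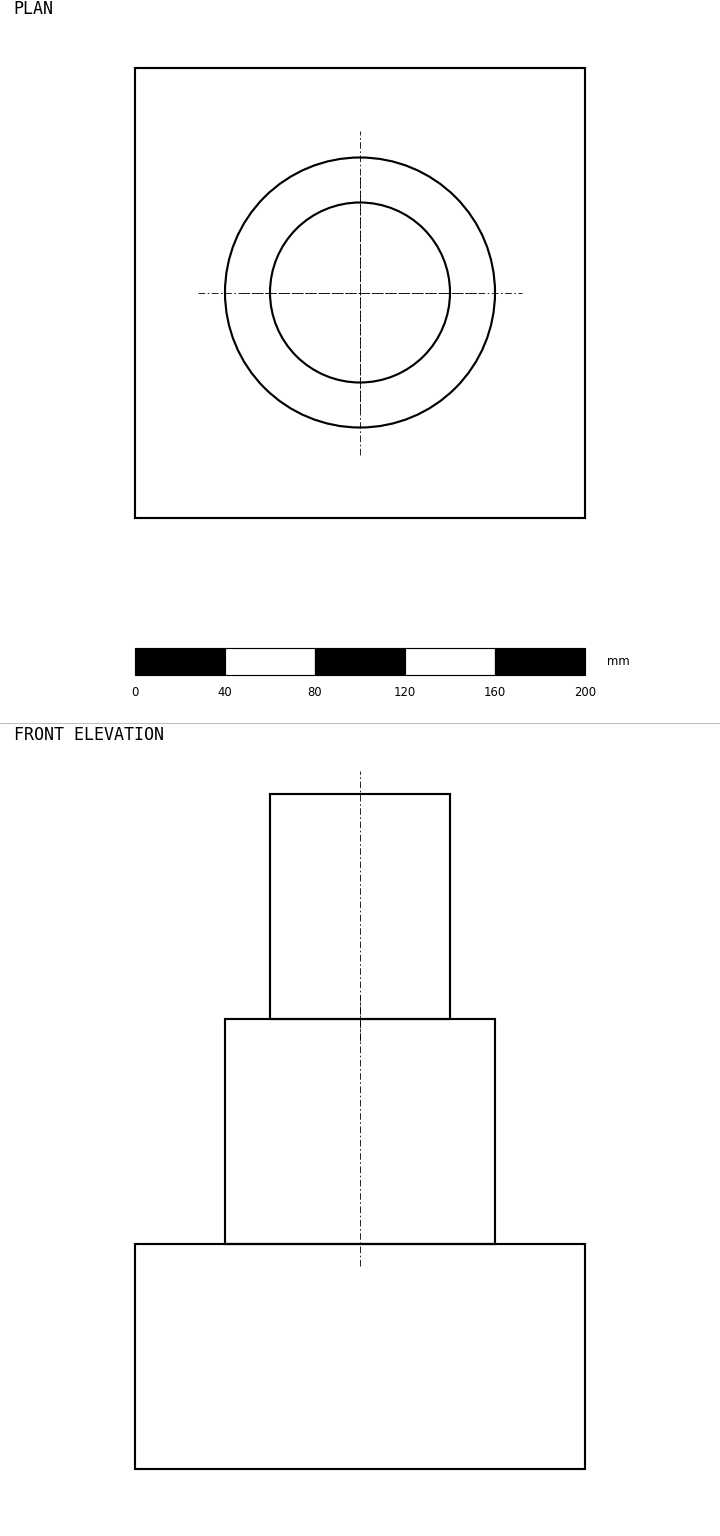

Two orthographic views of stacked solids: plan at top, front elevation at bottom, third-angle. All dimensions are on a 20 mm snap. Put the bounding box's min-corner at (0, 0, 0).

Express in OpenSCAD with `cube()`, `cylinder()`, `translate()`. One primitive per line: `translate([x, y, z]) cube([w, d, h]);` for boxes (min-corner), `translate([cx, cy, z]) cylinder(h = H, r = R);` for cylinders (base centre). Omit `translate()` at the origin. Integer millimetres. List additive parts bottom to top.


cube([200, 200, 100]);
translate([100, 100, 100]) cylinder(h = 100, r = 60);
translate([100, 100, 200]) cylinder(h = 100, r = 40);
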